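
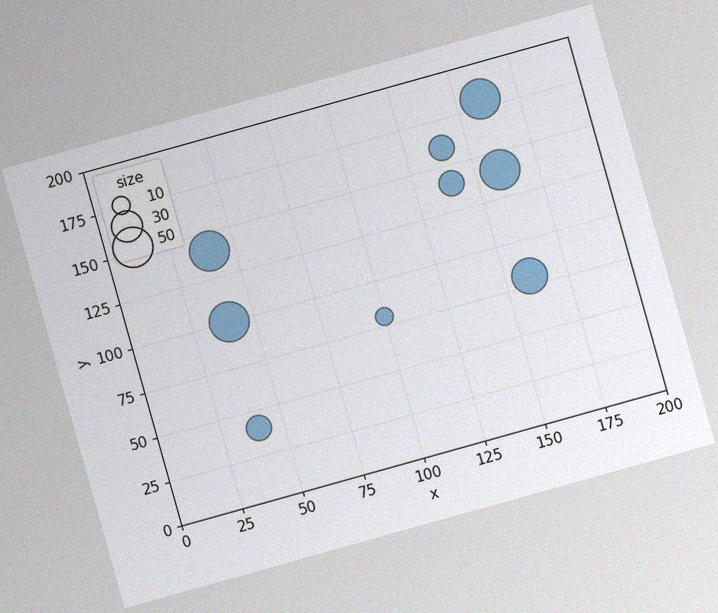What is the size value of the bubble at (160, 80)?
40

The chart is tilted about 16° counter-clockwise, with some photo noise. Matching the bubble at (160, 80) against the size legend gives 40.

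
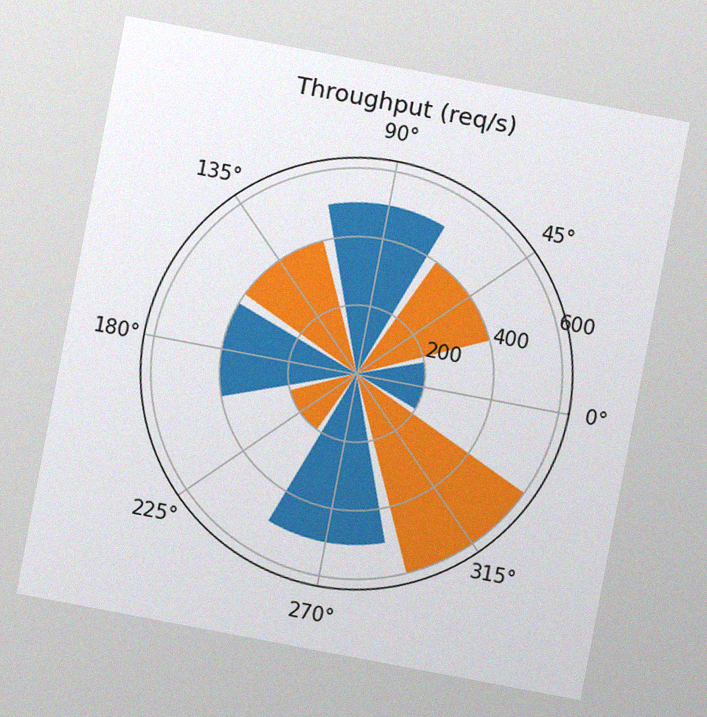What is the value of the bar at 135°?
The chart is tilted about 11° clockwise, with some photo noise. The bar at 135° reaches 400req/s on the radial axis.

400req/s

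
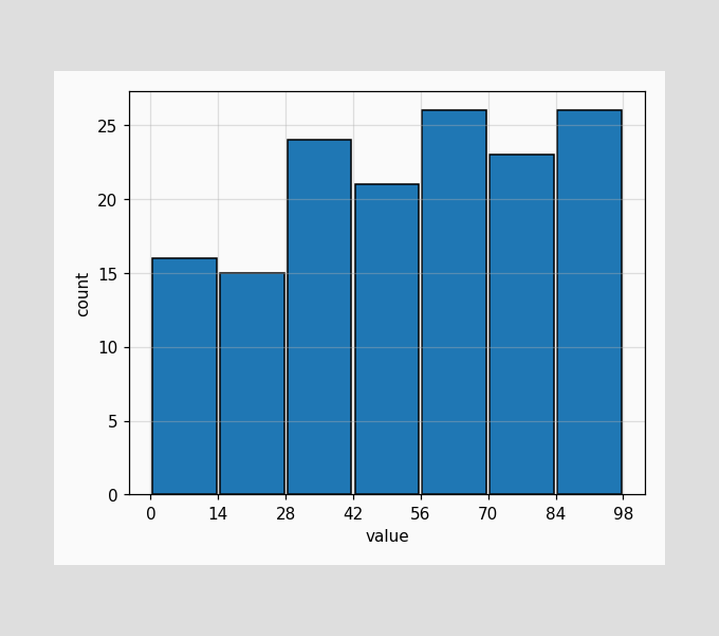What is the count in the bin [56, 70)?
The [56, 70) bin has height 26.

26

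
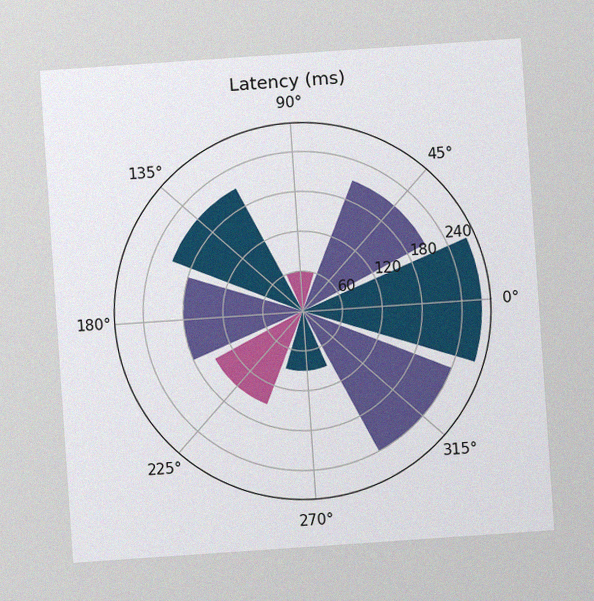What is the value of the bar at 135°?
210ms

The chart is tilted about 4° counter-clockwise, with some photo noise. The bar at 135° reaches 210ms on the radial axis.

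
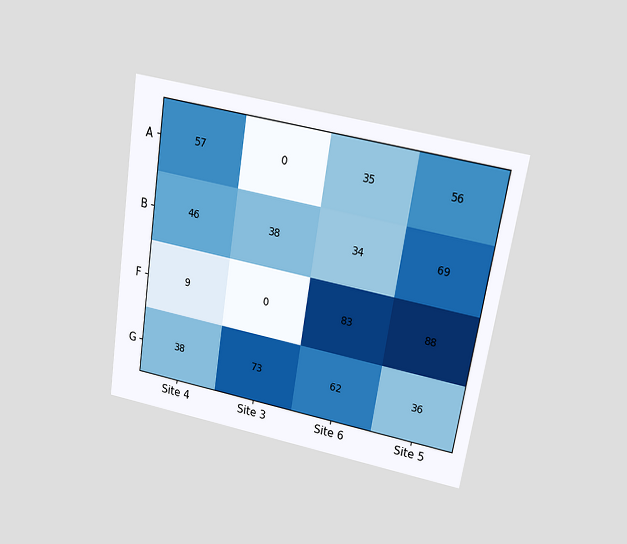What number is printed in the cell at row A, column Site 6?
The chart is tilted about 9° clockwise and viewed slightly from above. The (A, Site 6) cell reads 35.

35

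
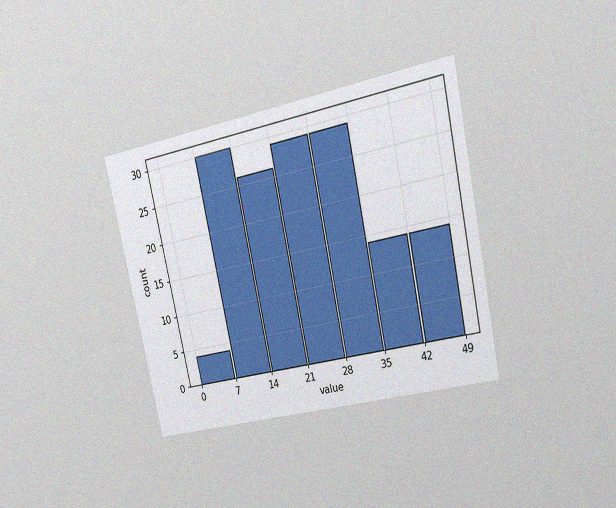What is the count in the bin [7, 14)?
The chart is tilted about 12° counter-clockwise and viewed at a slight angle, with some photo noise. The [7, 14) bin has height 30.

30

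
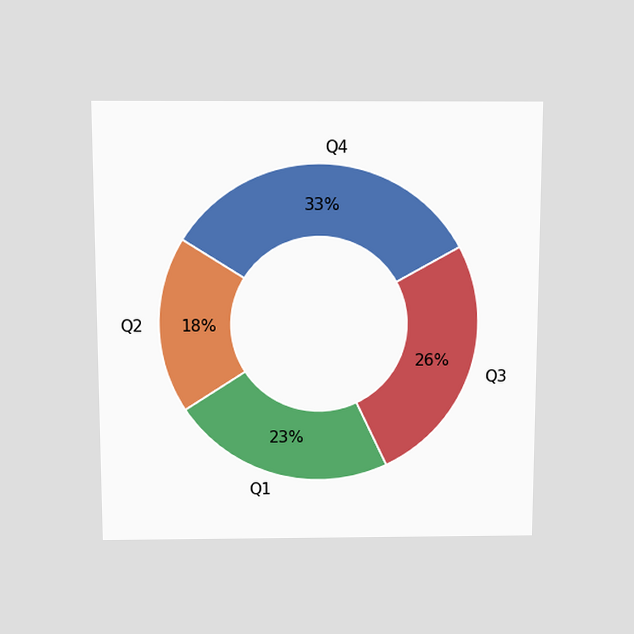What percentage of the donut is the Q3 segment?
The chart is viewed slightly from above. The Q3 segment takes up 26% of the ring.

26%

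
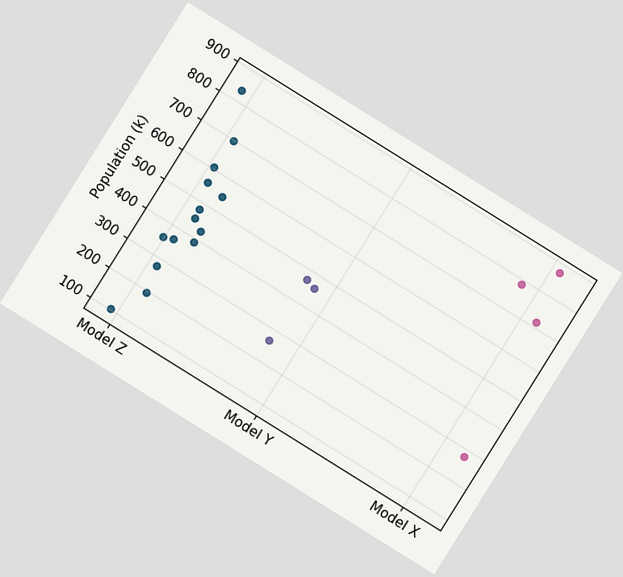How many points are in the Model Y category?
3

The chart is tilted about 32° clockwise. Counting the markers in the Model Y column gives 3.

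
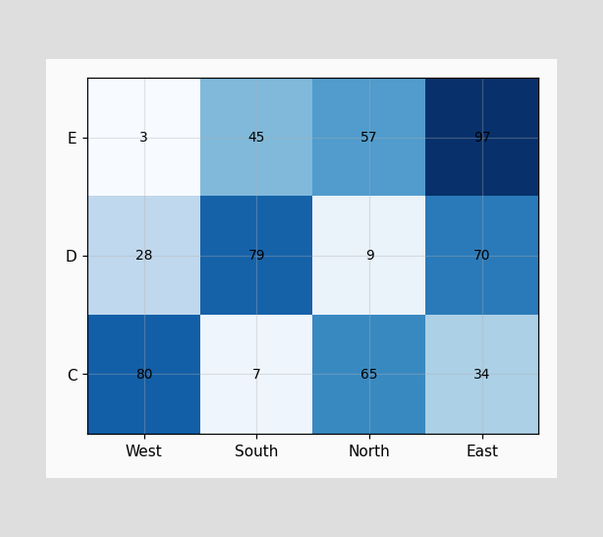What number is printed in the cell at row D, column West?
The (D, West) cell reads 28.

28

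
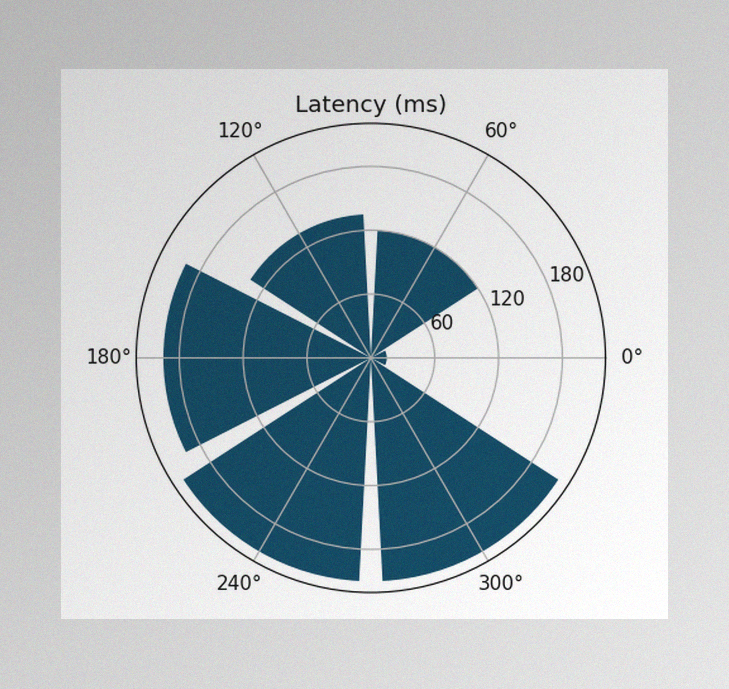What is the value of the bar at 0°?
The image has some photo noise and uneven lighting. The bar at 0° reaches 15ms on the radial axis.

15ms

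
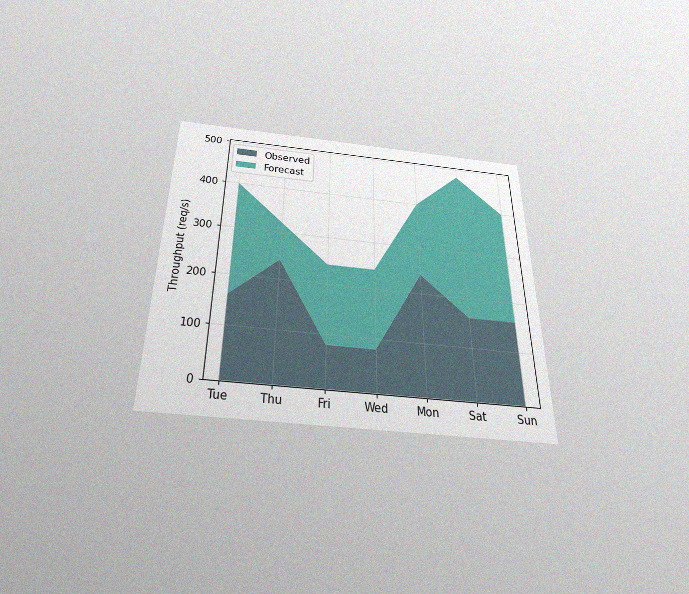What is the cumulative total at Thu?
The chart is viewed slightly from below, with some photo noise. The stacked total at Thu reaches 320req/s.

320req/s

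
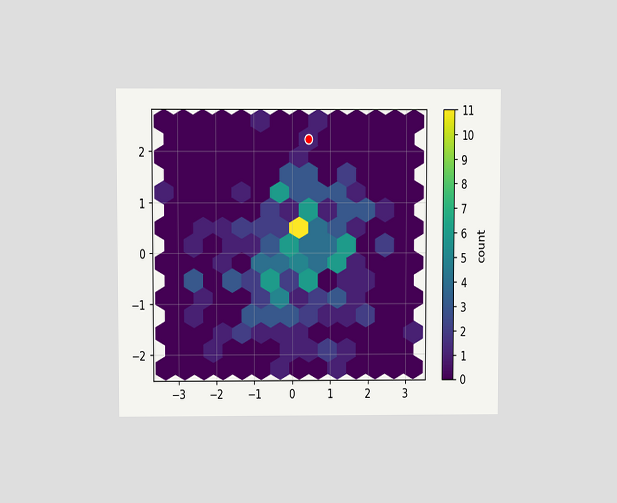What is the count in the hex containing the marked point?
1

The chart is viewed at a slight angle. The marked hex reads 1 on the colorbar.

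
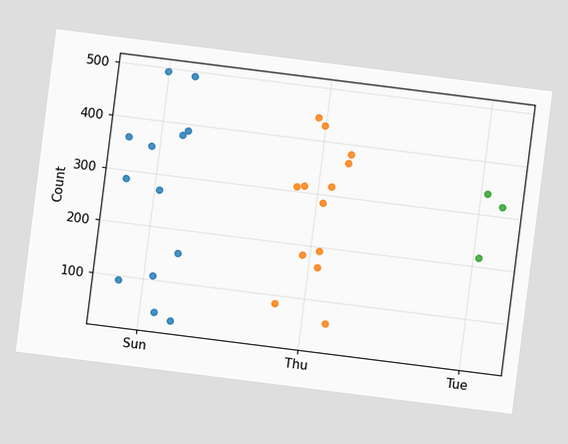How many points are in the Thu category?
The chart is tilted about 7° clockwise. Counting the markers in the Thu column gives 13.

13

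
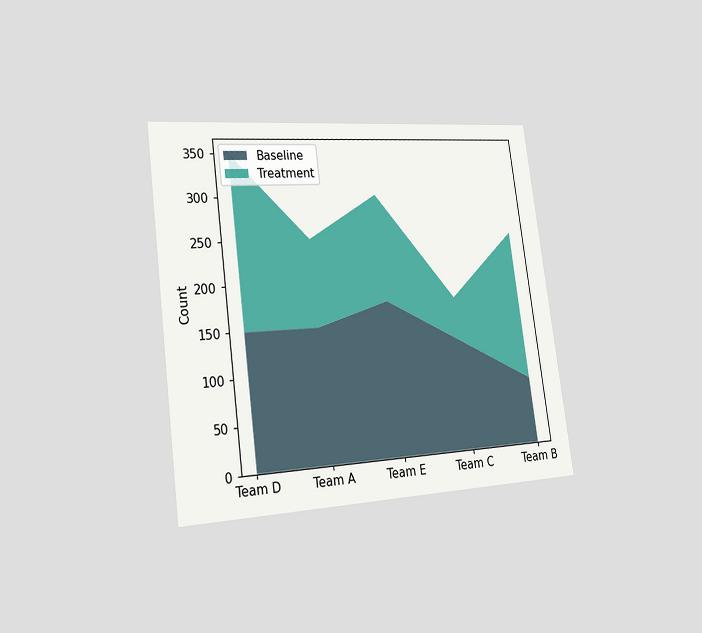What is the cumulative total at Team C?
175

The chart is tilted about 8° counter-clockwise and viewed slightly from the left. The stacked total at Team C reaches 175.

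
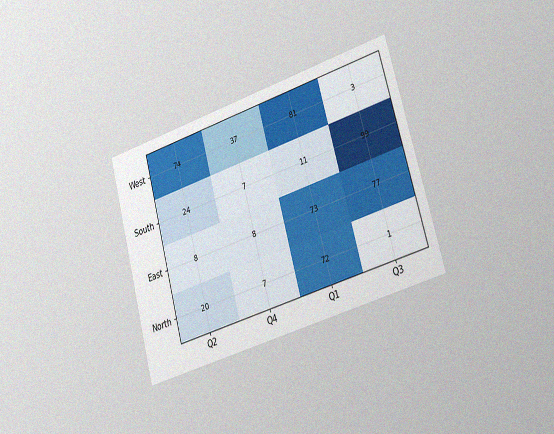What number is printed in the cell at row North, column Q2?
The chart is tilted about 16° counter-clockwise and viewed slightly from the right, with some photo noise. The (North, Q2) cell reads 20.

20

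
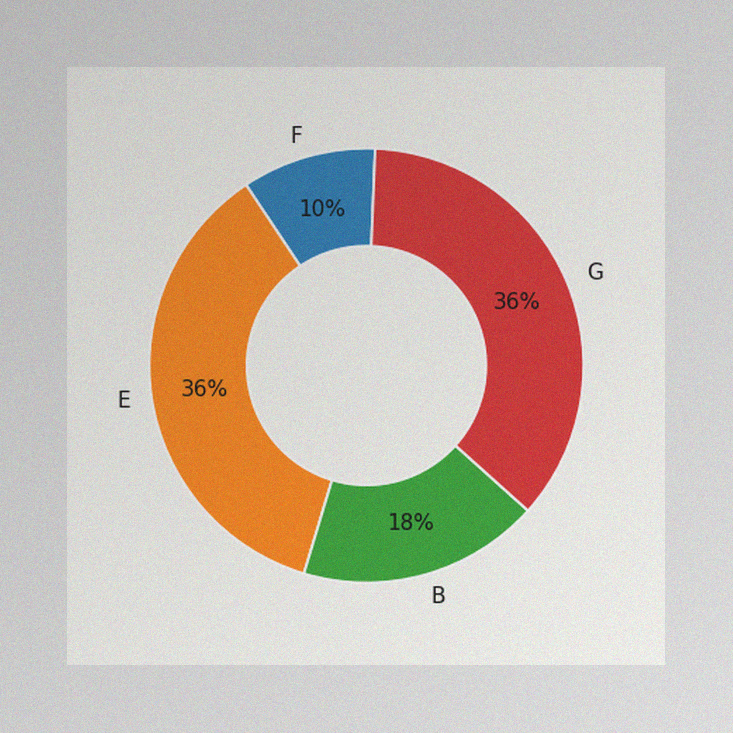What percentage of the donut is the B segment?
18%

The image has some photo noise and uneven lighting. The B segment takes up 18% of the ring.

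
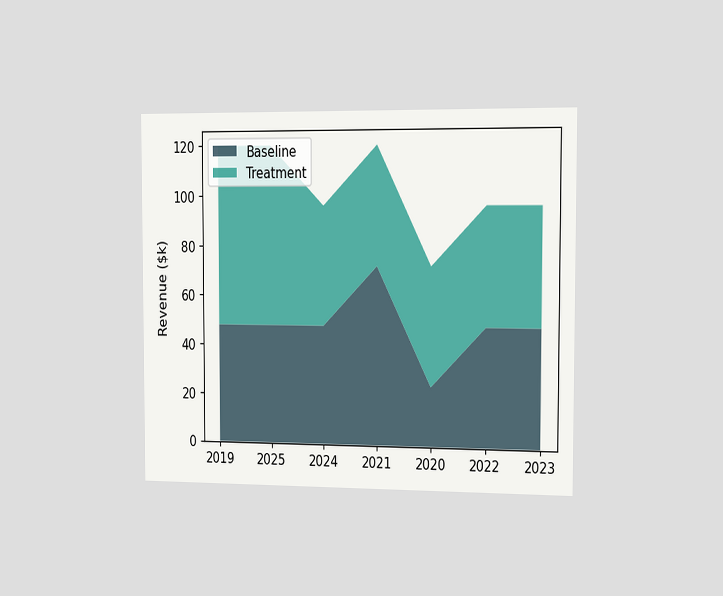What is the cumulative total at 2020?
$72k

The chart is viewed slightly from the right. The stacked total at 2020 reaches $72k.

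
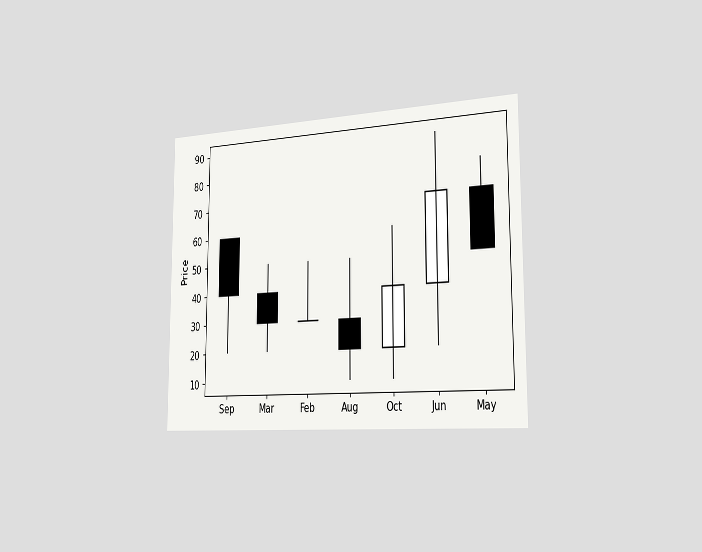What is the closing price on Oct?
The chart is viewed slightly from the right. The Oct candle closes at 40.

40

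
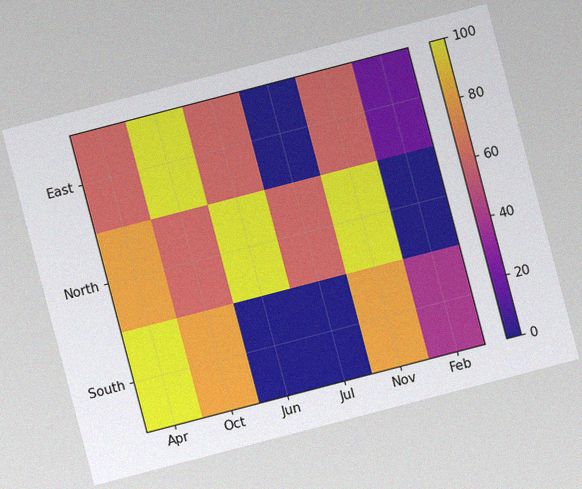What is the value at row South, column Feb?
40

The chart is tilted about 15° counter-clockwise, with some photo noise. Matching cell (South, Feb) against the colorbar gives 40.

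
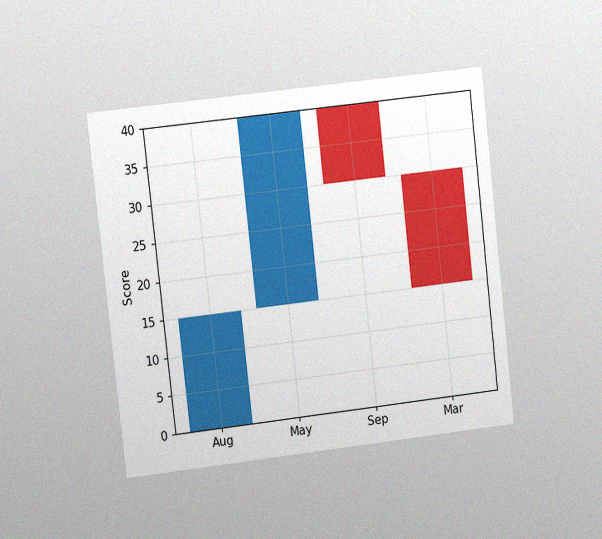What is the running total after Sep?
30

The chart is tilted about 6° counter-clockwise and viewed at a slight angle, with some photo noise. After Sep the running total reaches 30.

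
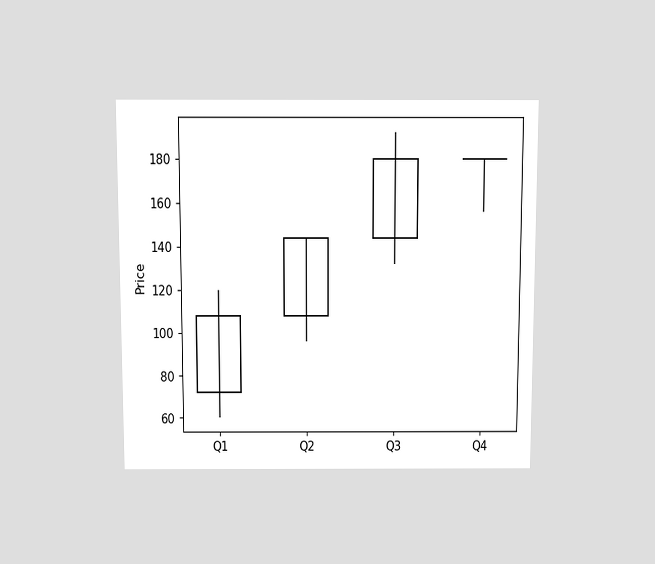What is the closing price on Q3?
180

The chart is viewed slightly from above. The Q3 candle closes at 180.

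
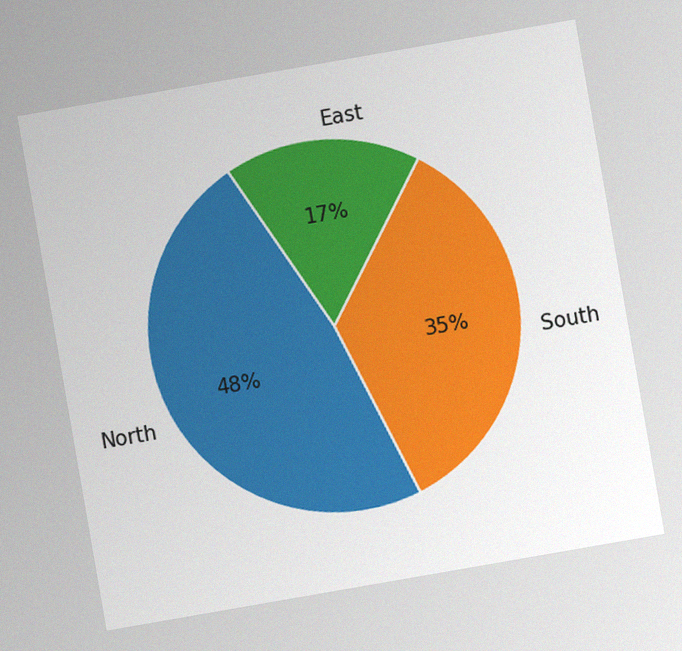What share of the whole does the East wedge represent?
The chart is tilted about 10° counter-clockwise, with some photo noise. The East slice takes up 17% of the pie.

17%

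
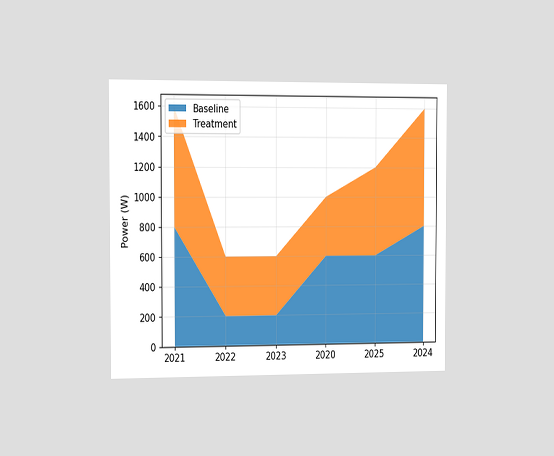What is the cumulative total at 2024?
The chart is viewed slightly from the left. The stacked total at 2024 reaches 1600W.

1600W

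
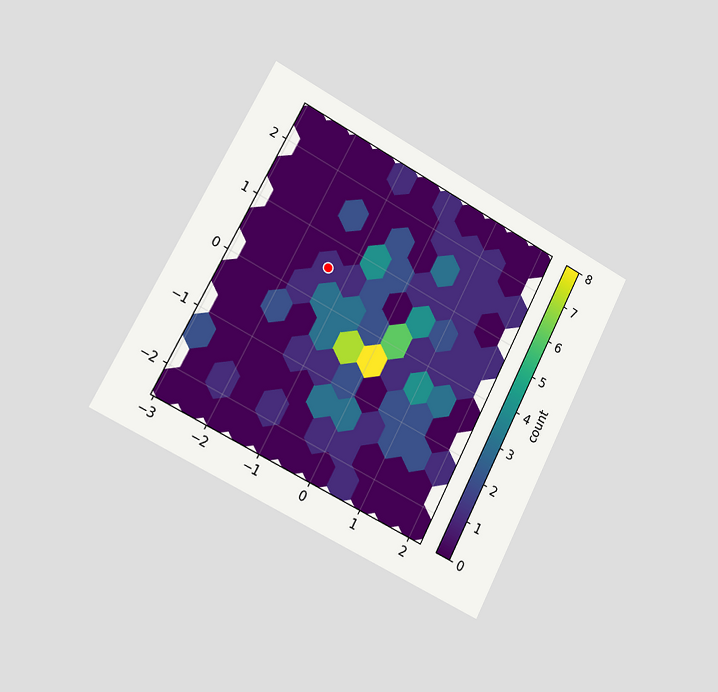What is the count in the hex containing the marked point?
The chart is tilted about 27° clockwise and viewed slightly from the left. The marked hex reads 1 on the colorbar.

1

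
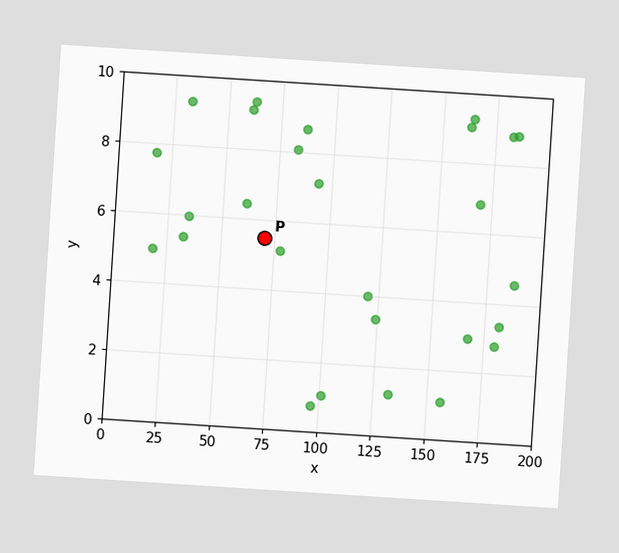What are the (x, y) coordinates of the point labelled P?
(70, 5.5)

The chart is tilted about 4° clockwise. Following the gridlines from P to each axis, P sits at (70, 5.5).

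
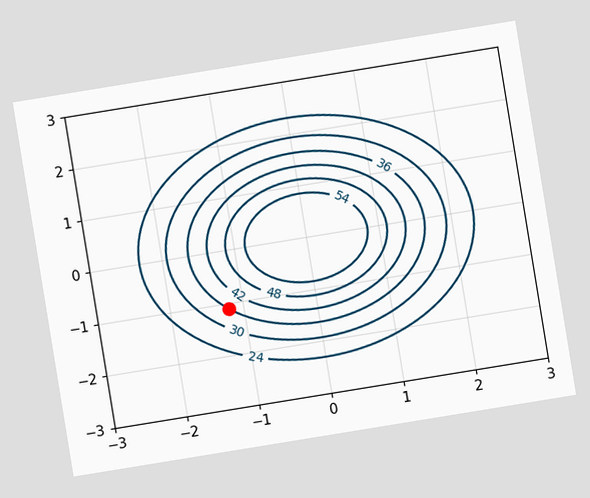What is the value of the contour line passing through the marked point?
36

The chart is tilted about 9° counter-clockwise. The marked point sits on the contour labelled 36.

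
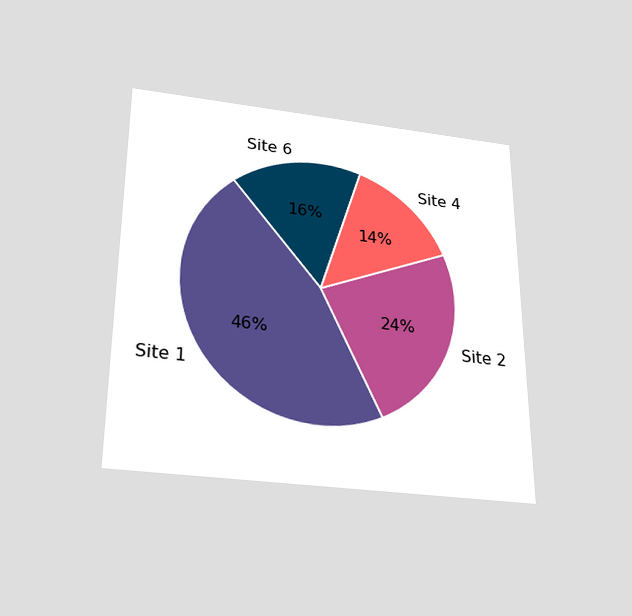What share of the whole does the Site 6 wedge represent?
The chart is viewed slightly from below. The Site 6 slice takes up 16% of the pie.

16%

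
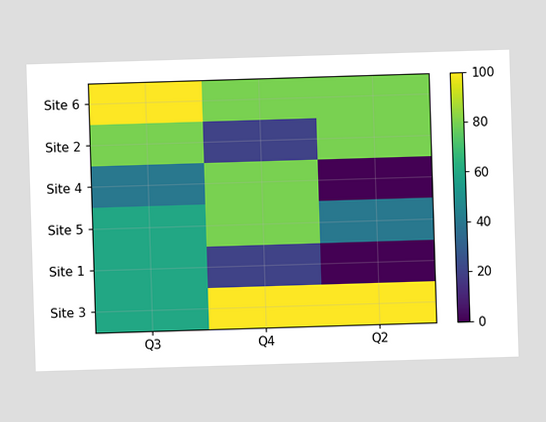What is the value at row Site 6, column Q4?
80

Matching cell (Site 6, Q4) against the colorbar gives 80.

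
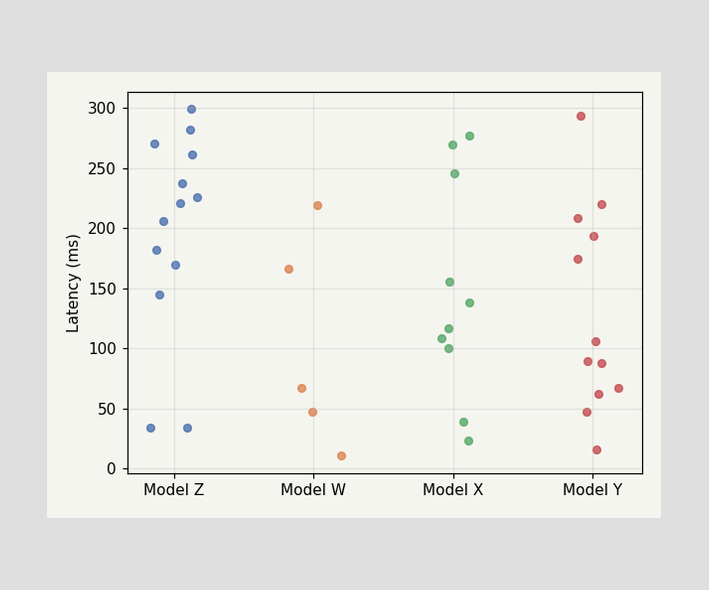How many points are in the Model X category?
Counting the markers in the Model X column gives 10.

10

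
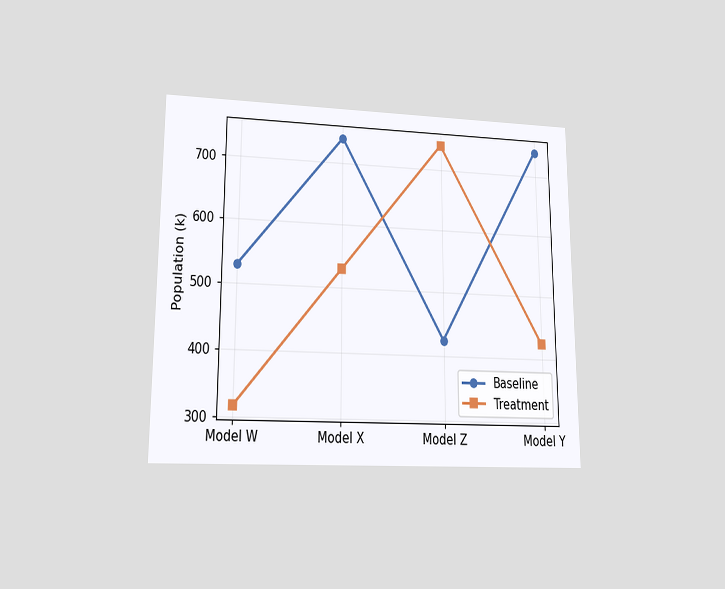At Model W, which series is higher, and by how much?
The chart is viewed at a slight angle. At Model W, Baseline sits above the other line by 212k.

Baseline, by 212k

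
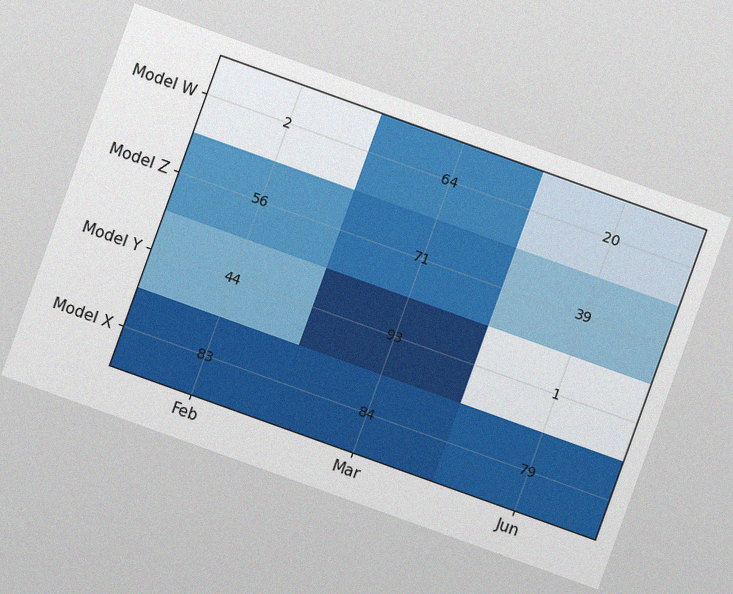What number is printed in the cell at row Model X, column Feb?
83

The chart is tilted about 20° clockwise, with some photo noise. The (Model X, Feb) cell reads 83.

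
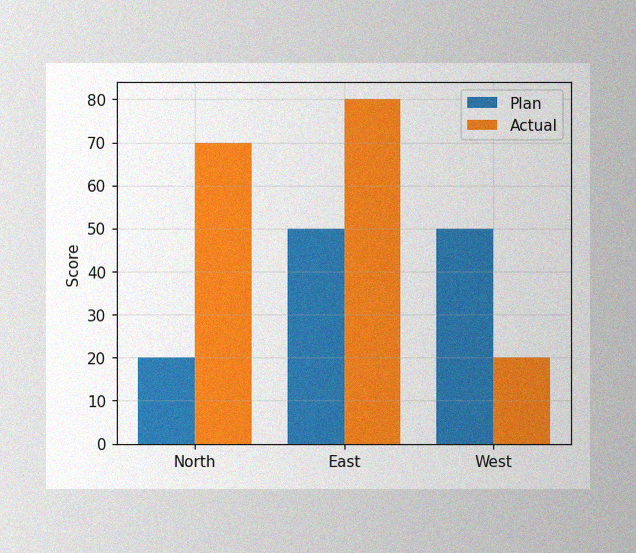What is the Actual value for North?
The image has some photo noise and uneven lighting. The Actual bar at North reaches 70 on the y-axis.

70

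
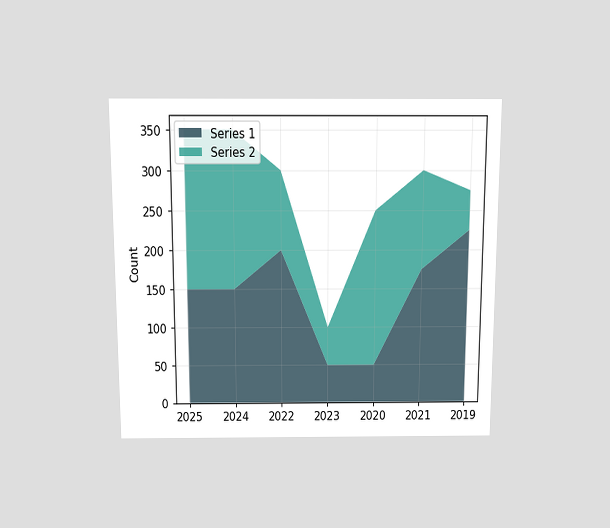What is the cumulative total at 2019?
The chart is viewed slightly from above. The stacked total at 2019 reaches 275.

275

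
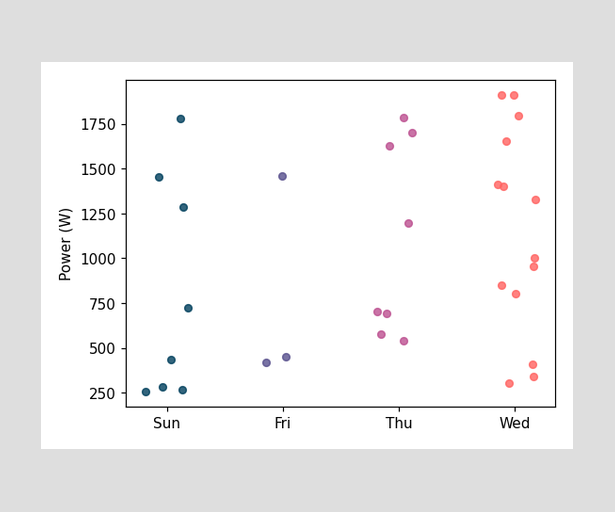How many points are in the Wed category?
14

Counting the markers in the Wed column gives 14.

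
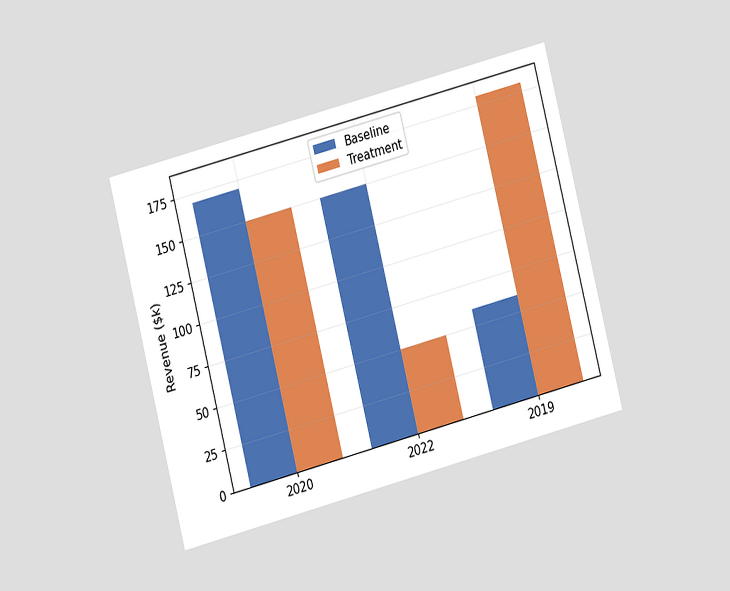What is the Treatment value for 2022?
$50k

The chart is tilted about 14° counter-clockwise and viewed at a slight angle. The Treatment bar at 2022 reaches $50k on the y-axis.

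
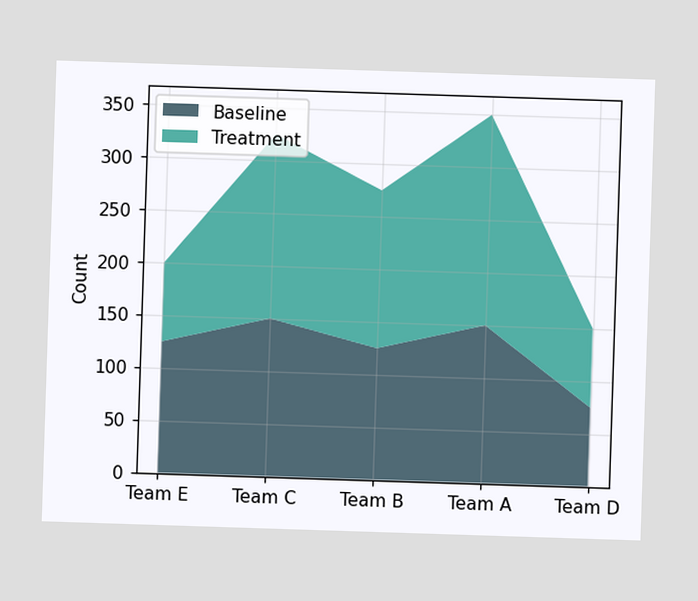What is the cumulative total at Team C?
The stacked total at Team C reaches 325.

325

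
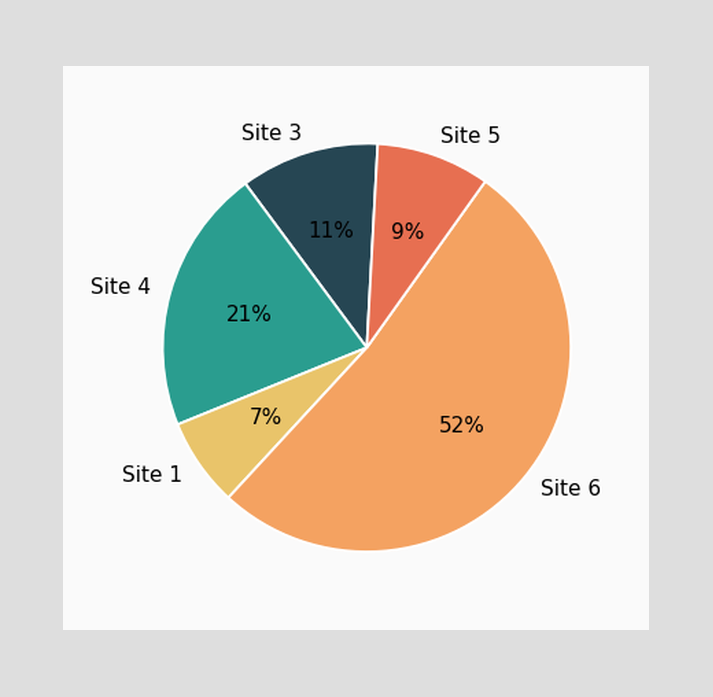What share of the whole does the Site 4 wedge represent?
21%

The Site 4 slice takes up 21% of the pie.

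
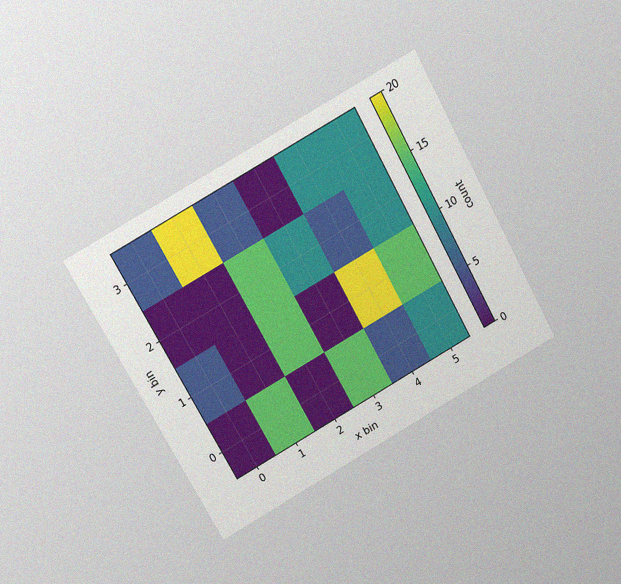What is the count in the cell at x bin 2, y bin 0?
0

The chart is tilted about 29° counter-clockwise and viewed at a slight angle, with some photo noise. Matching the cell (2, 0) against the colorbar gives 0.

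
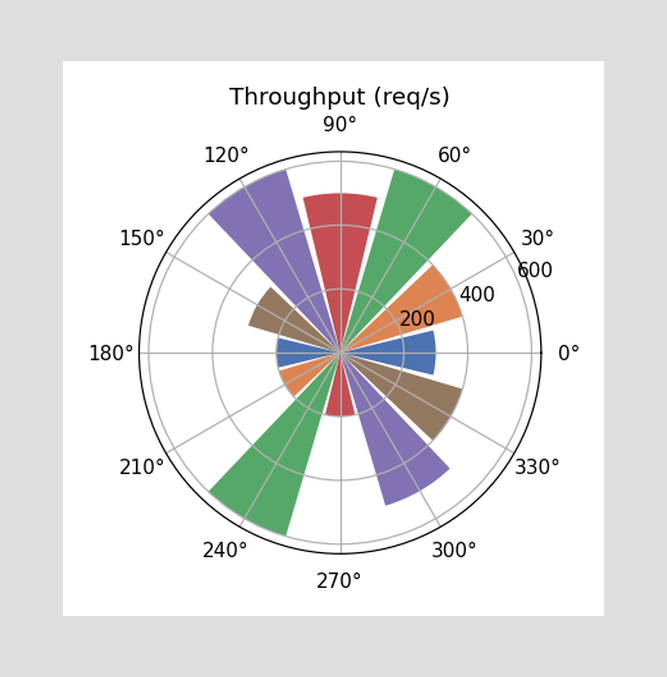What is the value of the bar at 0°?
The bar at 0° reaches 300req/s on the radial axis.

300req/s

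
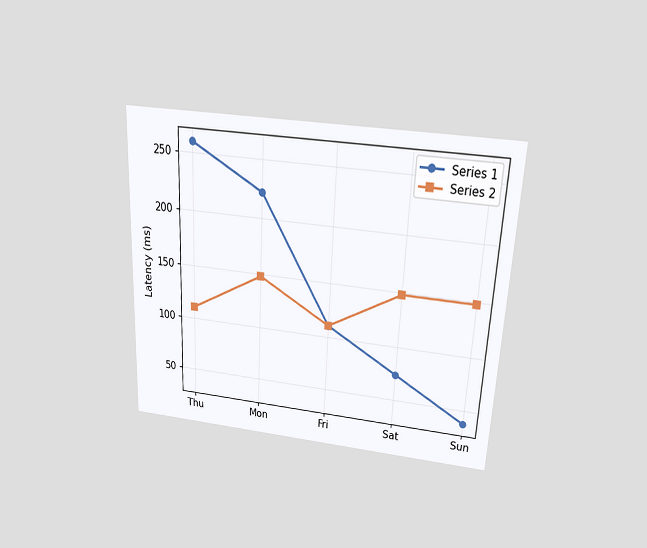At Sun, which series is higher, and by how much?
The chart is tilted about 3° clockwise and viewed slightly from above. At Sun, Series 2 sits above the other line by 111ms.

Series 2, by 111ms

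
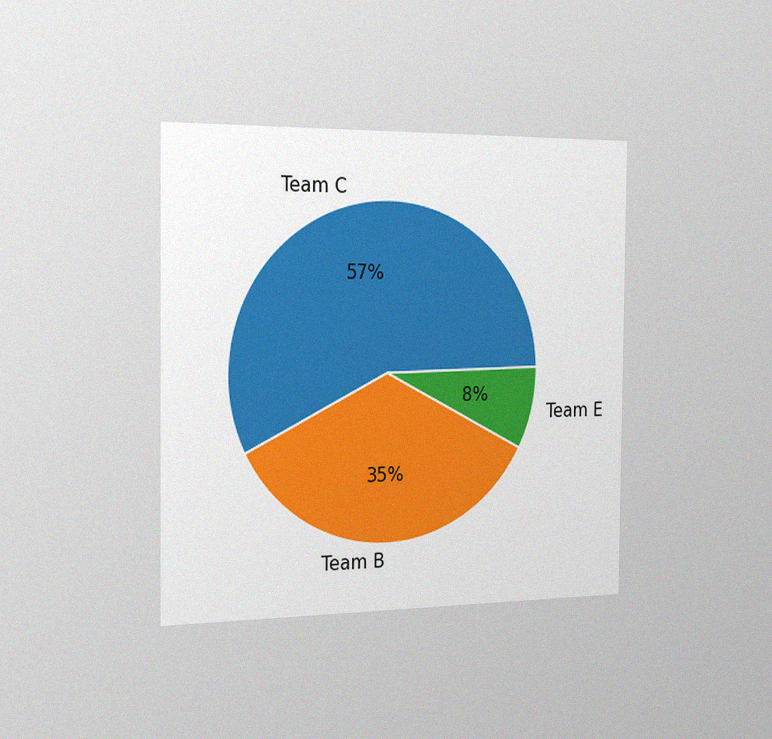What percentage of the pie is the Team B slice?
The chart is viewed slightly from the left, with some photo noise. The Team B slice takes up 35% of the pie.

35%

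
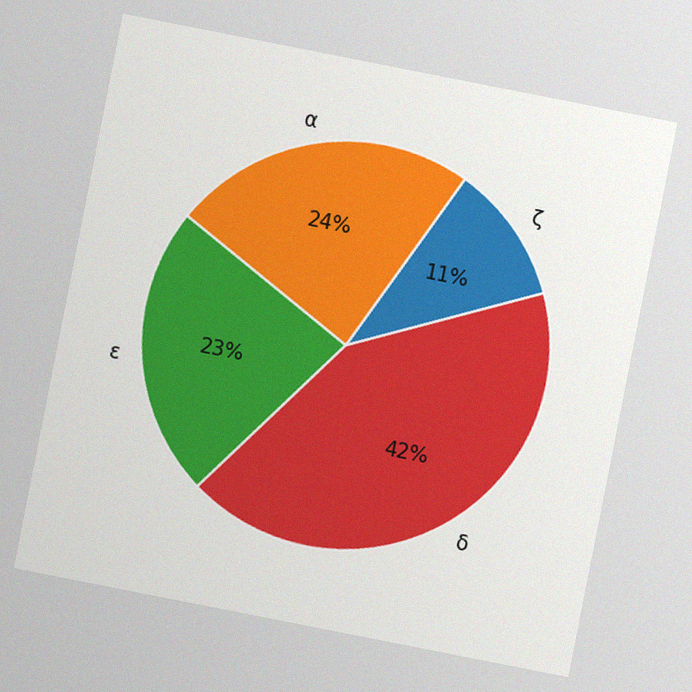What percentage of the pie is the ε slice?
The chart is tilted about 11° clockwise, with some photo noise. The ε slice takes up 23% of the pie.

23%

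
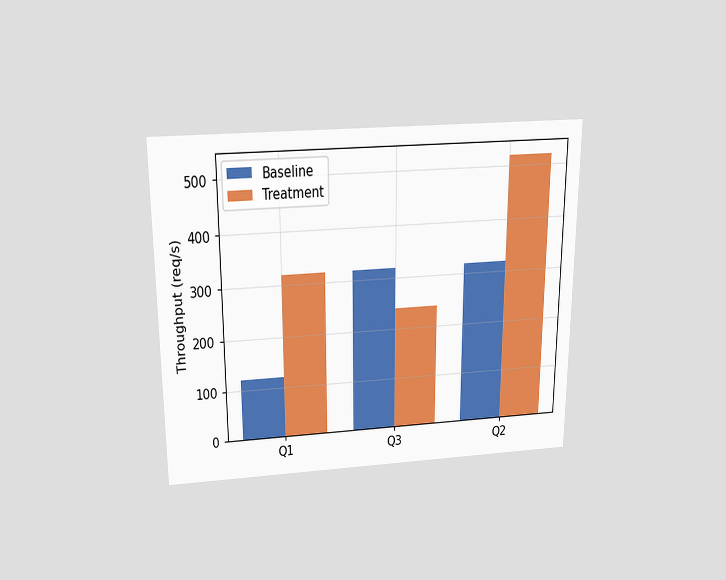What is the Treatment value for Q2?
The chart is viewed slightly from above. The Treatment bar at Q2 reaches 520req/s on the y-axis.

520req/s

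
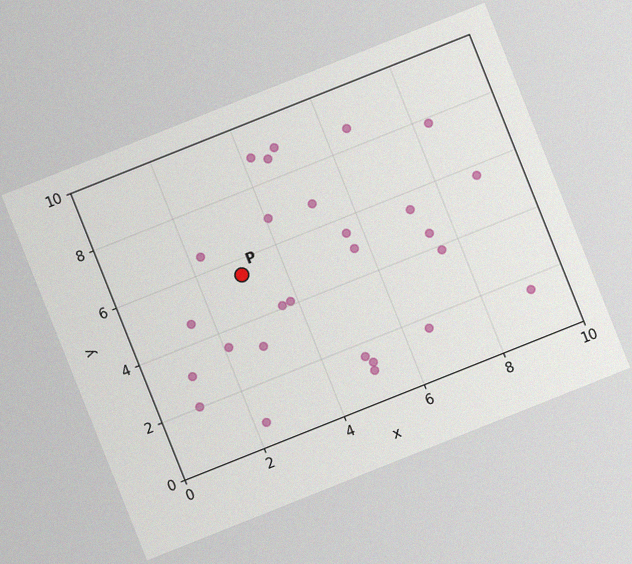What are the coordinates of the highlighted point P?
The chart is tilted about 22° counter-clockwise, with some photo noise. Following the gridlines from P to each axis, P sits at (3, 5.5).

(3, 5.5)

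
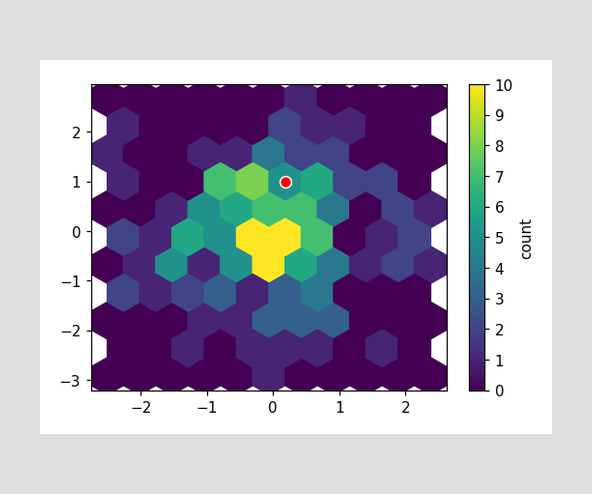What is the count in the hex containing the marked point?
5

The marked hex reads 5 on the colorbar.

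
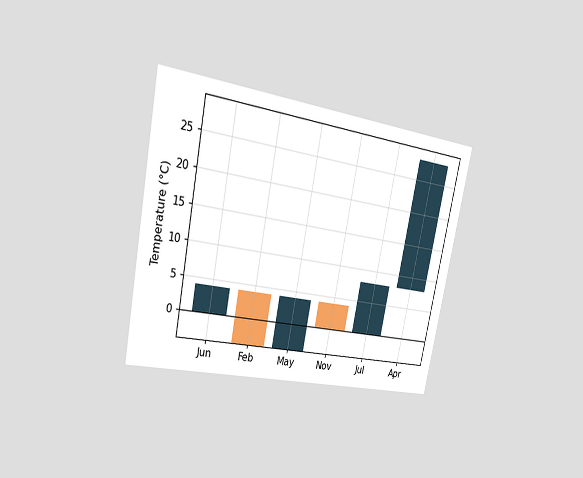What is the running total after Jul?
The chart is tilted about 11° clockwise and viewed slightly from the left. After Jul the running total reaches 8°C.

8°C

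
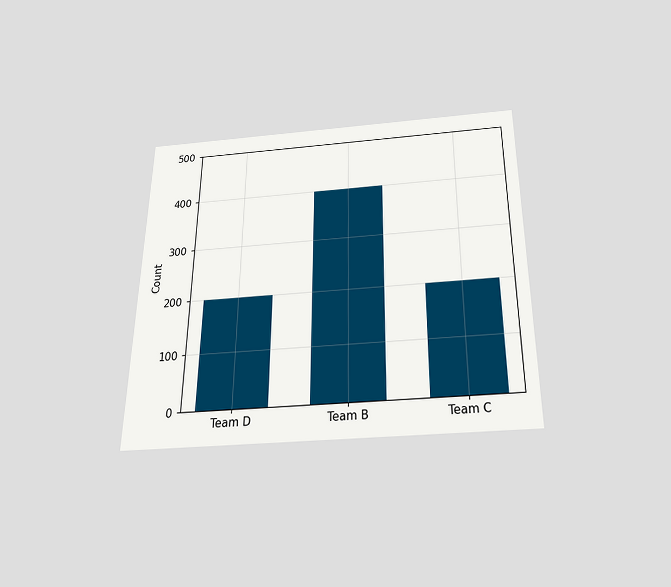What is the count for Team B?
The chart is viewed slightly from below. Reading along the chart's y-axis, the Team B bar reaches 400.

400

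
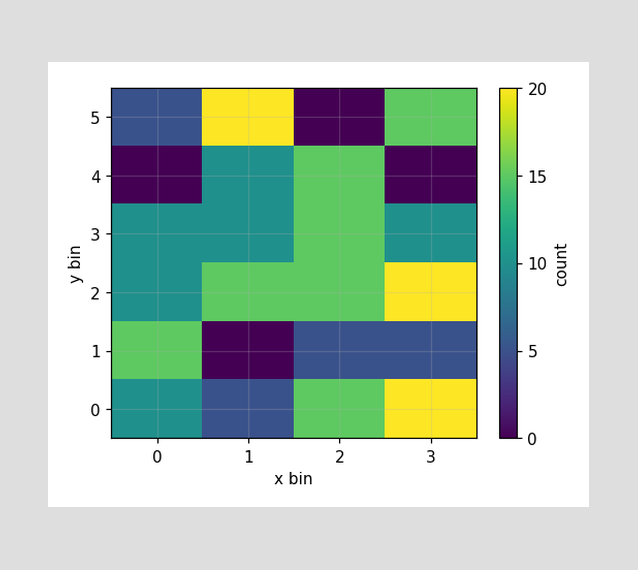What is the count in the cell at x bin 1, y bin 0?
5

Matching the cell (1, 0) against the colorbar gives 5.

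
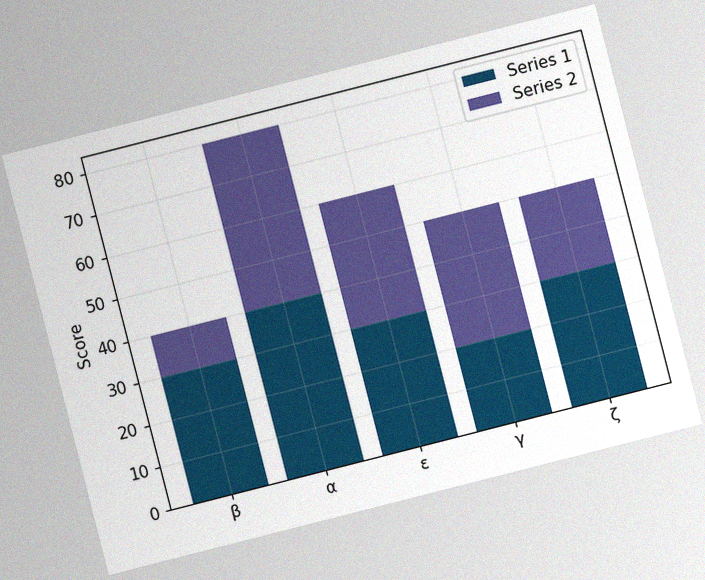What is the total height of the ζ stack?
The chart is tilted about 14° counter-clockwise, with some photo noise. The ζ stack's top reaches 50 on the y-axis.

50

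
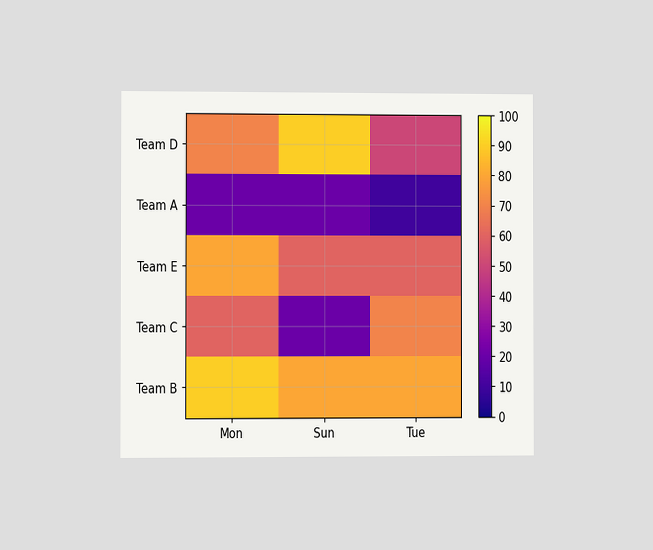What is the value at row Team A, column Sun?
20

The chart is viewed slightly from the left. Matching cell (Team A, Sun) against the colorbar gives 20.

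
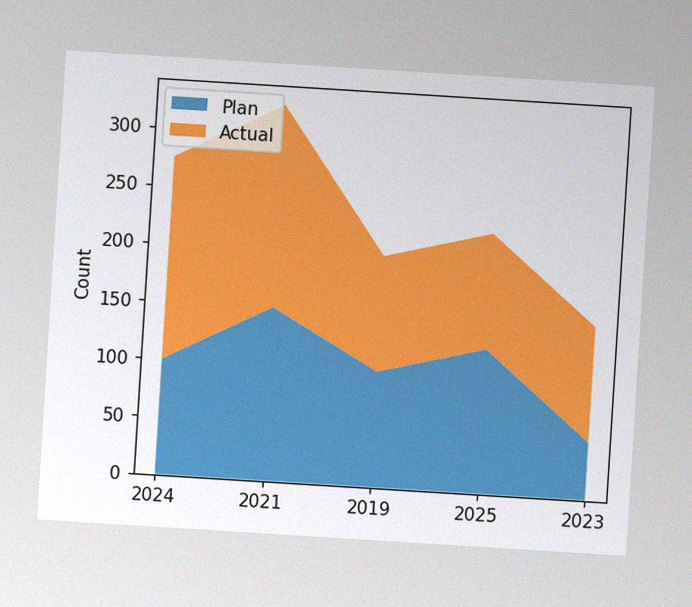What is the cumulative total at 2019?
200

The chart is tilted about 4° clockwise, with some photo noise. The stacked total at 2019 reaches 200.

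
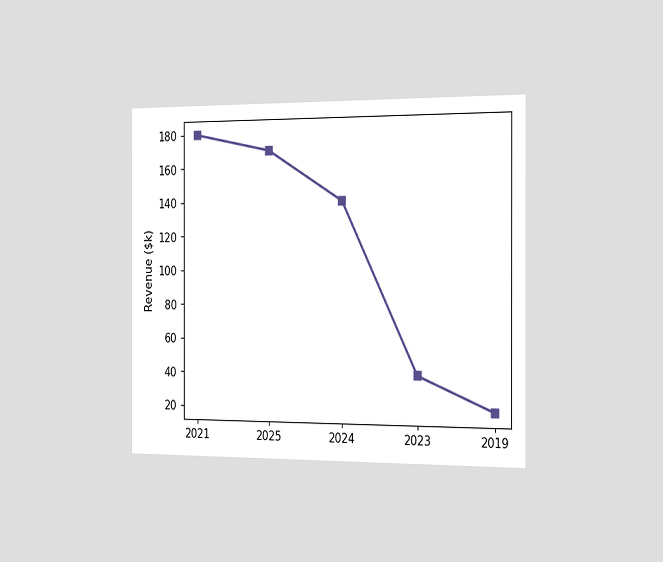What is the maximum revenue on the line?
The chart is viewed slightly from the right. The highest point is at 2021, and reading across to the y-axis gives $180k.

$180k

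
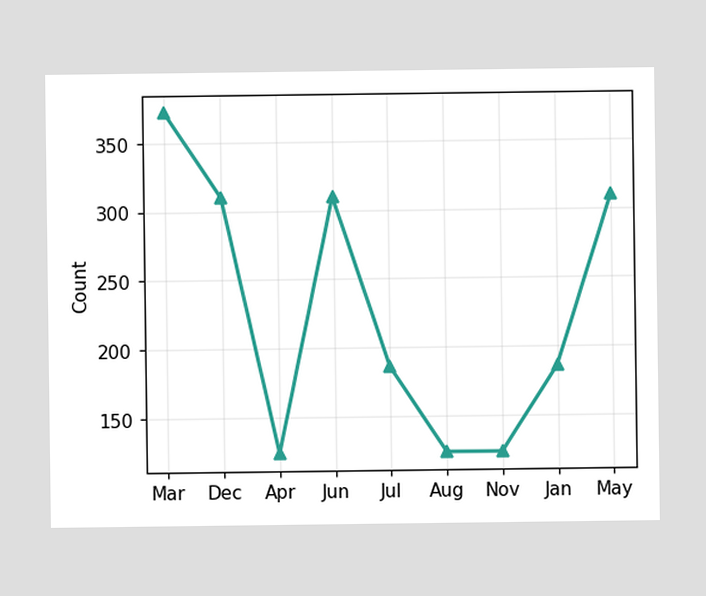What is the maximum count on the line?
The highest point is at Mar, and reading across to the y-axis gives 372.

372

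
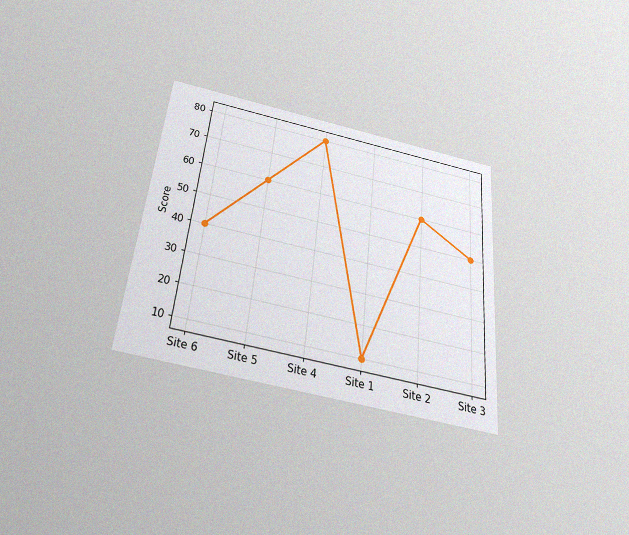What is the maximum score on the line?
80

The chart is tilted about 5° clockwise and viewed slightly from below, with some photo noise. The highest point is at Site 4, and reading across to the y-axis gives 80.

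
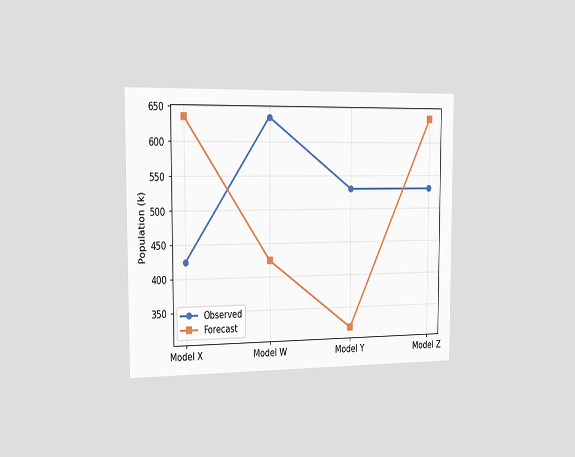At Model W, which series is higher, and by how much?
The chart is viewed slightly from the left. At Model W, Observed sits above the other line by 212k.

Observed, by 212k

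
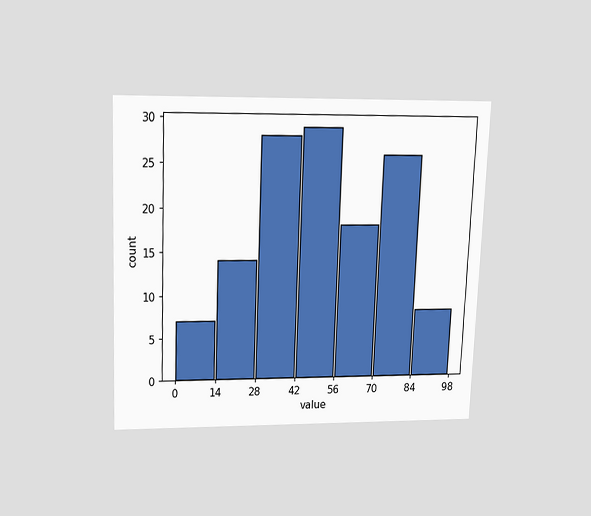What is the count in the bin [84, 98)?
8

The chart is tilted about 2° clockwise and viewed slightly from above. The [84, 98) bin has height 8.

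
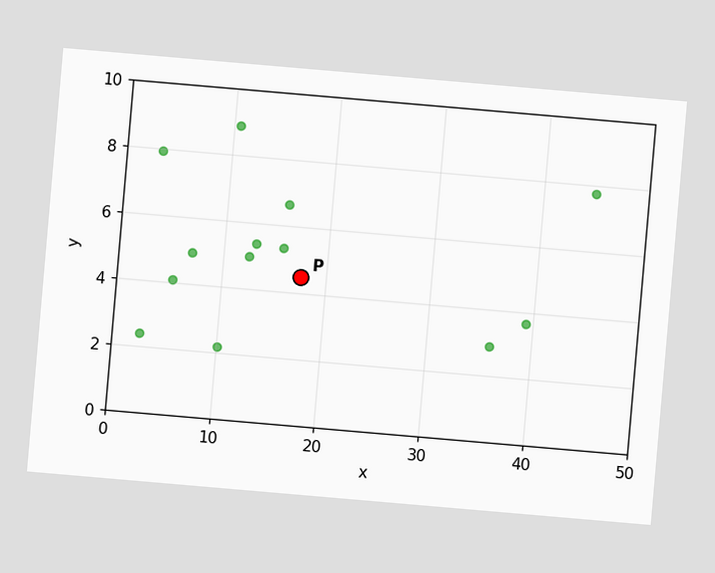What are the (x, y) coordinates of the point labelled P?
(17.5, 4.5)

The chart is tilted about 5° clockwise. Following the gridlines from P to each axis, P sits at (17.5, 4.5).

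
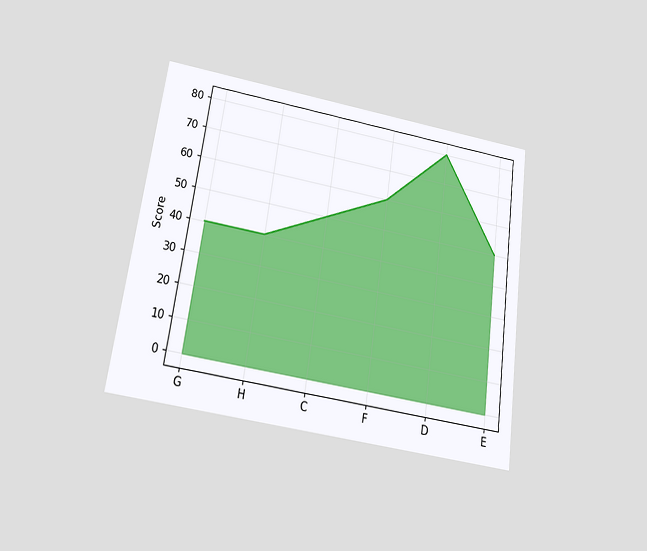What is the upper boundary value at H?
40

The chart is tilted about 8° clockwise and viewed slightly from below. At H the upper boundary is at 40.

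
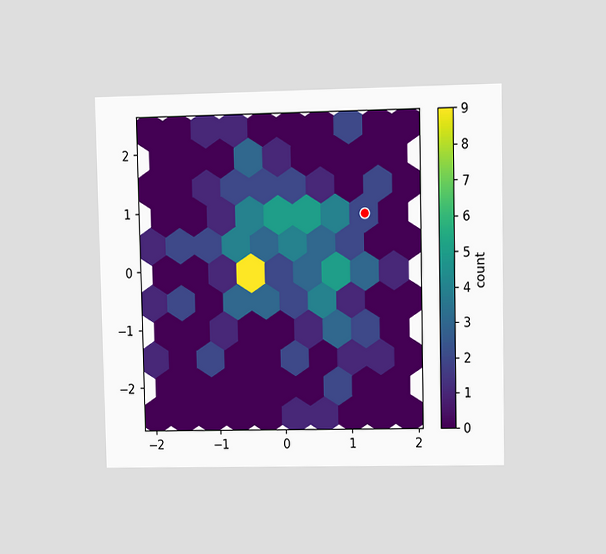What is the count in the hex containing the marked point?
2

The chart is viewed at a slight angle. The marked hex reads 2 on the colorbar.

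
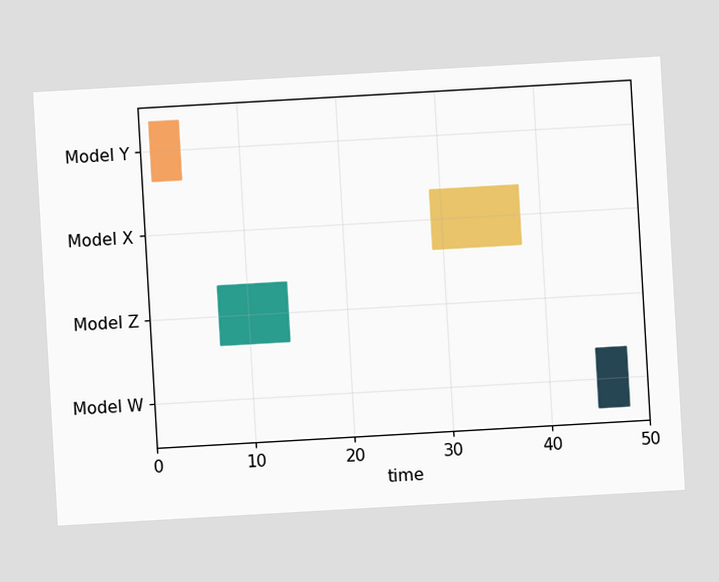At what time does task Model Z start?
The chart is tilted about 3° counter-clockwise. The Model Z bar begins at t=7.

7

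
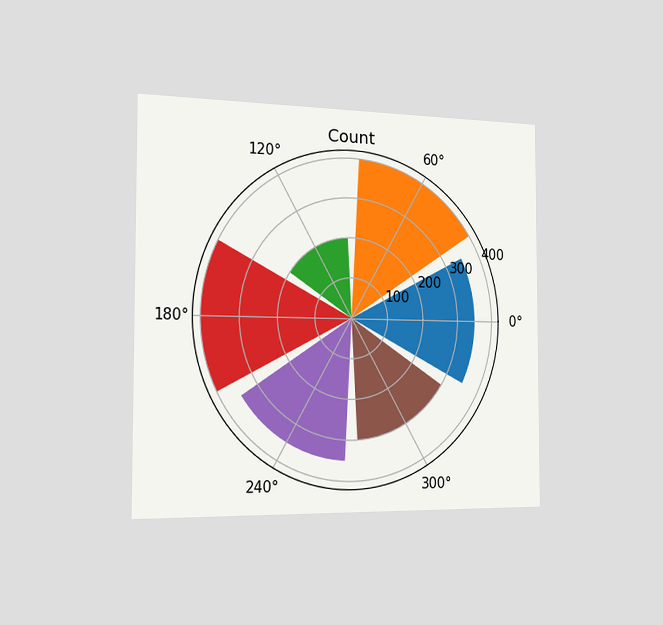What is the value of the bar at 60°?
The chart is viewed slightly from the left. The bar at 60° reaches 400 on the radial axis.

400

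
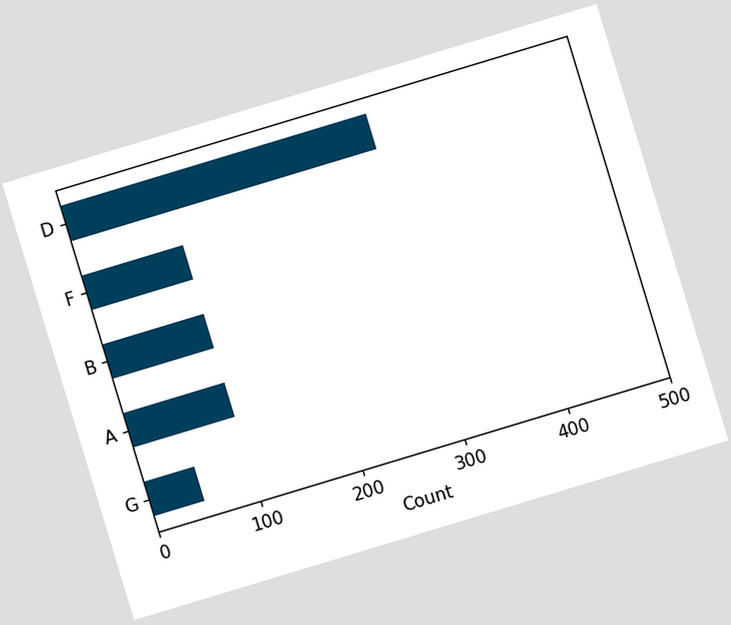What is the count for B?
100

The chart is tilted about 17° counter-clockwise. Reading along the chart's x-axis, the B bar reaches 100.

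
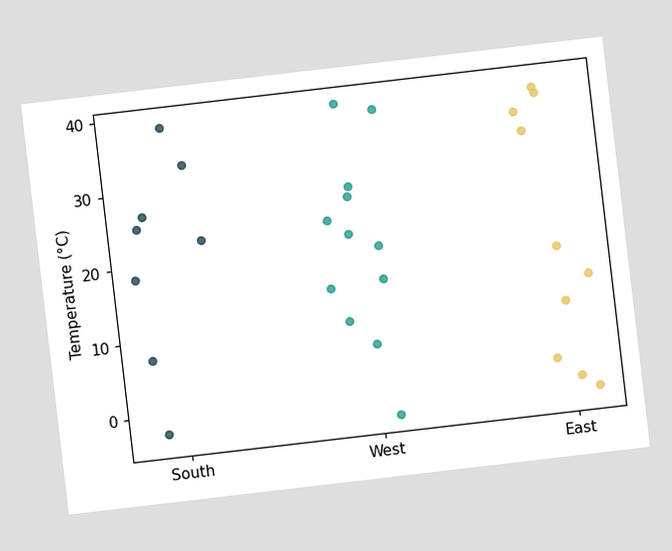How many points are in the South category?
8

The chart is tilted about 7° counter-clockwise. Counting the markers in the South column gives 8.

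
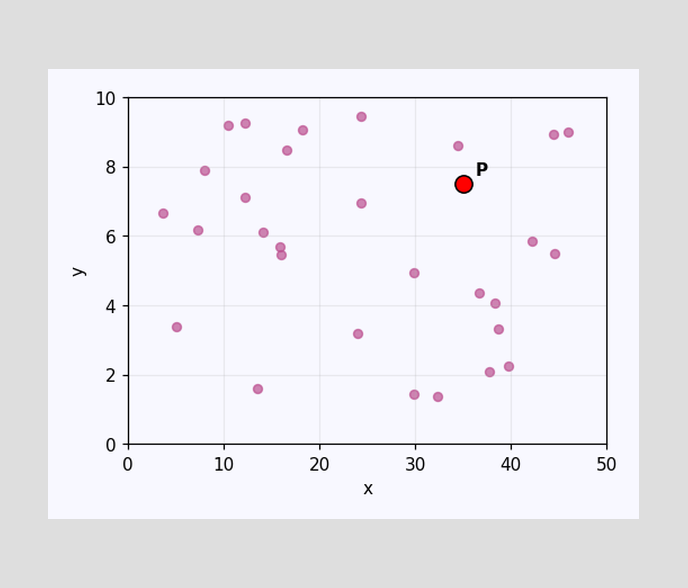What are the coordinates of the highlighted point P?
(35, 7.5)

Following the gridlines from P to each axis, P sits at (35, 7.5).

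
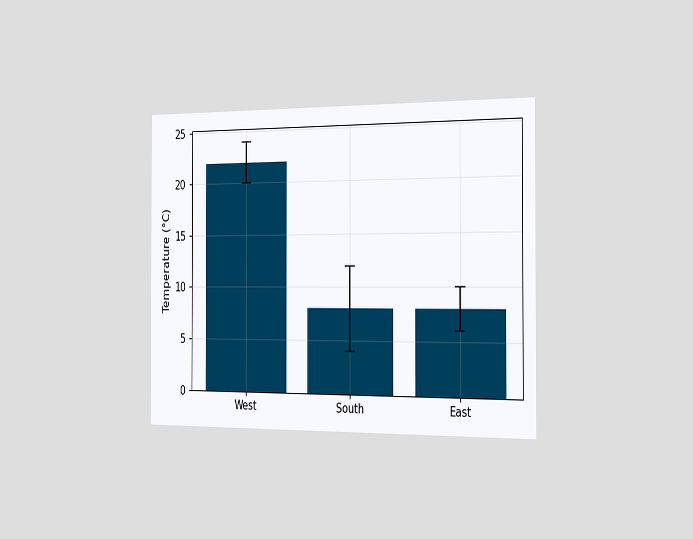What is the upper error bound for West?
The chart is viewed slightly from the right. The West bar's upper whisker reaches 24°C.

24°C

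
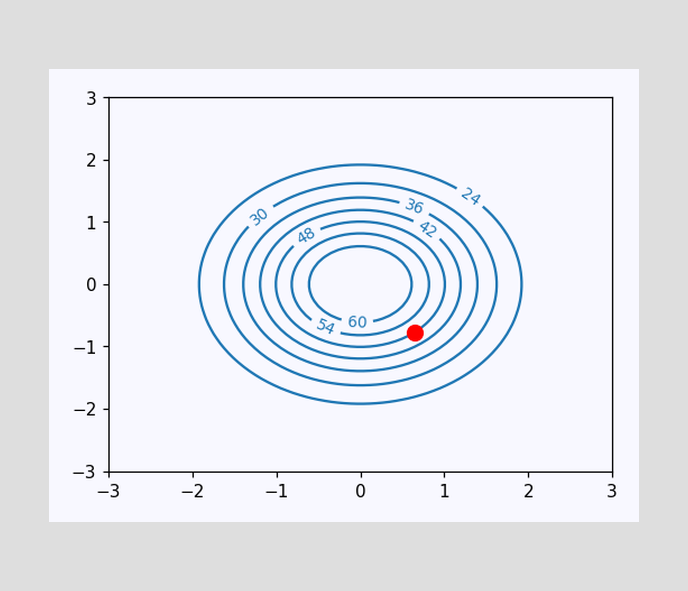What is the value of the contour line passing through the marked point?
The marked point sits on the contour labelled 48.

48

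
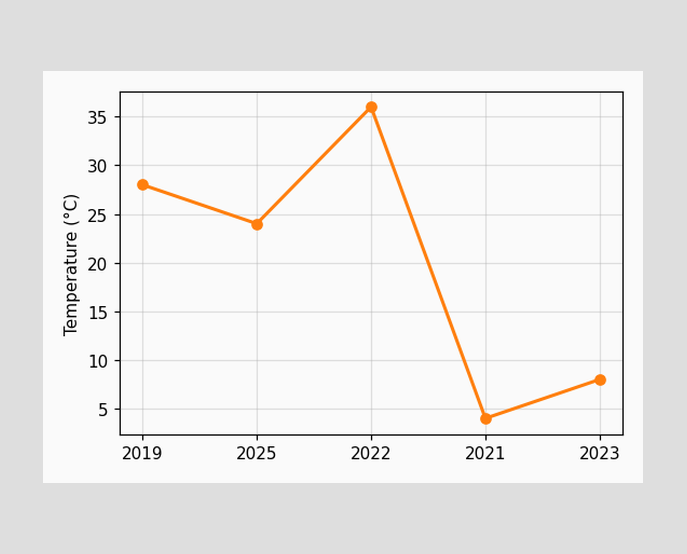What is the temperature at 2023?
At 2023, the line is at 8°C.

8°C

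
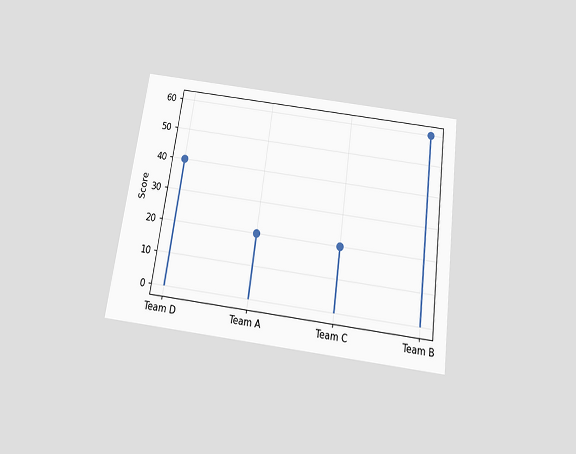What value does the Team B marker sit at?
60

The chart is tilted about 8° clockwise and viewed slightly from below. The Team B marker sits at 60.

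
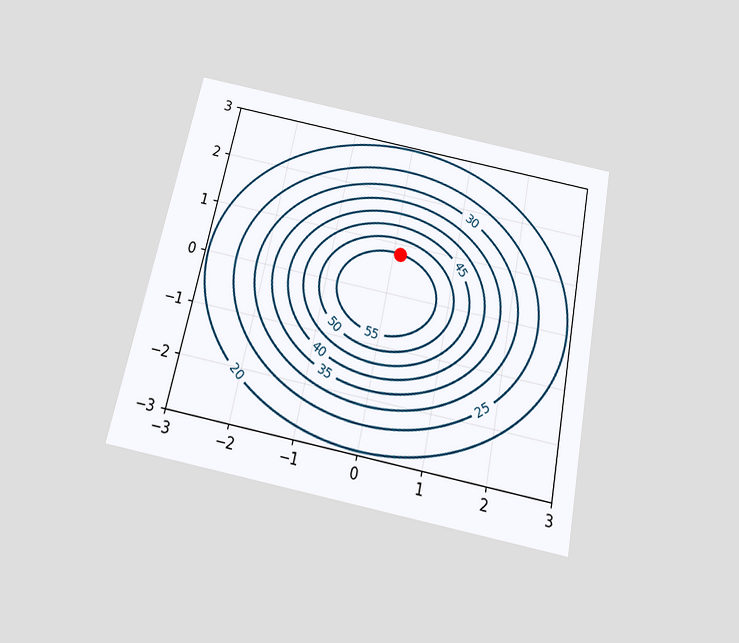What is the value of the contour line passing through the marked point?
The chart is tilted about 12° clockwise and viewed slightly from below. The marked point sits on the contour labelled 55.

55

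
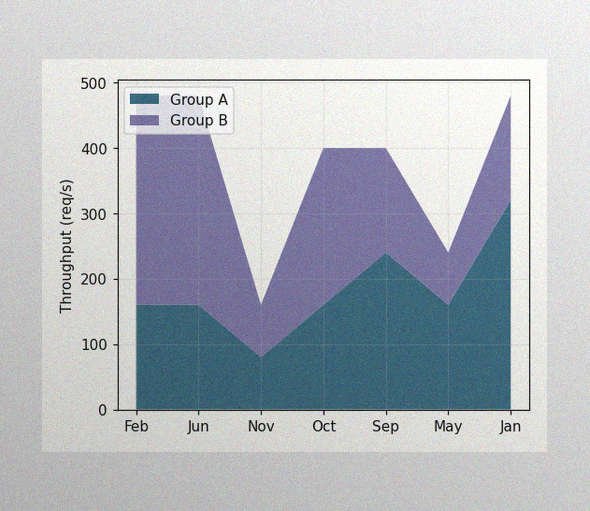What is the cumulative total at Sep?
The image has some photo noise and uneven lighting. The stacked total at Sep reaches 400req/s.

400req/s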